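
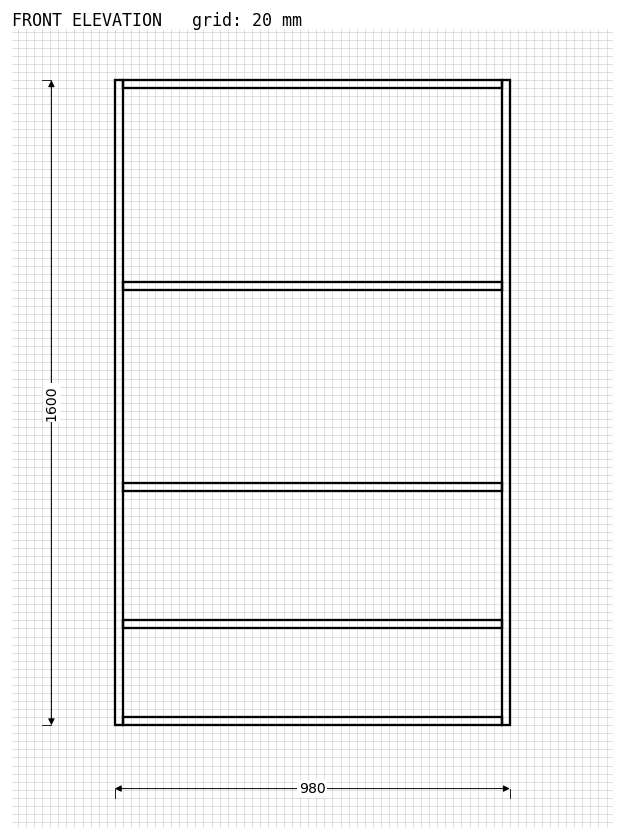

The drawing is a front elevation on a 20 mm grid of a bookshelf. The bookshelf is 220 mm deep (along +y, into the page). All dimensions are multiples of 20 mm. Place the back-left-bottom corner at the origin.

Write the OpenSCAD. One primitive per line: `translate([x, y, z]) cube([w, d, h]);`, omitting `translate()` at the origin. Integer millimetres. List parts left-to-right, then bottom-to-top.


cube([20, 220, 1600]);
translate([20, 0, 0]) cube([940, 220, 20]);
translate([20, 0, 240]) cube([940, 220, 20]);
translate([20, 0, 580]) cube([940, 220, 20]);
translate([20, 0, 1080]) cube([940, 220, 20]);
translate([20, 0, 1580]) cube([940, 220, 20]);
translate([960, 0, 0]) cube([20, 220, 1600]);


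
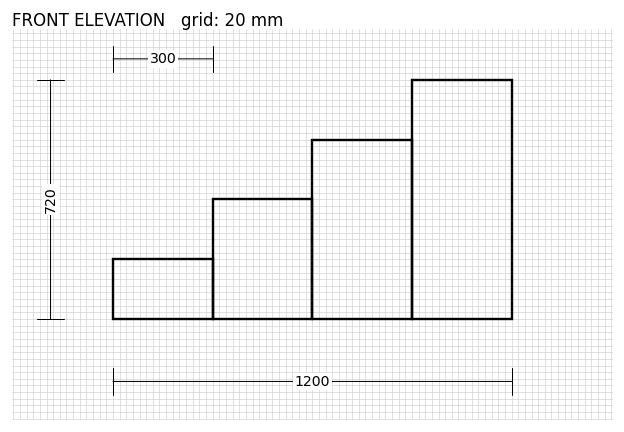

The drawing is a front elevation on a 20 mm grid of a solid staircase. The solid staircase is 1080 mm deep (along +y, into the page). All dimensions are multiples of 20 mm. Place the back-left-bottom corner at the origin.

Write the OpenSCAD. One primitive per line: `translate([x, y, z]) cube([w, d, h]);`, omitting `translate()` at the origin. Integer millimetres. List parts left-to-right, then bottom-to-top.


cube([300, 1080, 180]);
translate([300, 0, 0]) cube([300, 1080, 360]);
translate([600, 0, 0]) cube([300, 1080, 540]);
translate([900, 0, 0]) cube([300, 1080, 720]);


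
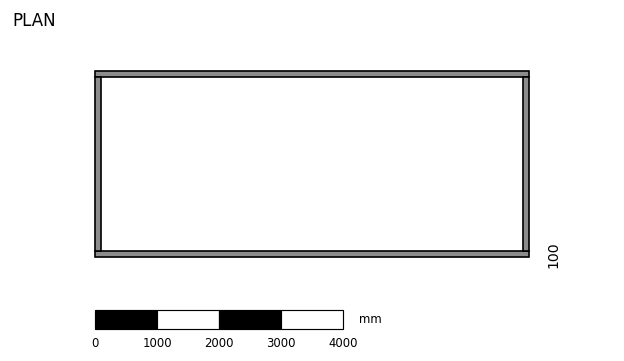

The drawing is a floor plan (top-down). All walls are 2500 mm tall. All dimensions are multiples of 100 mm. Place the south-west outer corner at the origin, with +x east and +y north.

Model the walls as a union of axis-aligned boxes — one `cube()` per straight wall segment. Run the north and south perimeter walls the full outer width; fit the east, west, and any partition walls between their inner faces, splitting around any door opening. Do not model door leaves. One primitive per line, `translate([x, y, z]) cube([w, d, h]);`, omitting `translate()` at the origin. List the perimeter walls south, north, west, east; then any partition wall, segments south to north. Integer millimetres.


cube([7000, 100, 2500]);
translate([0, 2900, 0]) cube([7000, 100, 2500]);
translate([0, 100, 0]) cube([100, 2800, 2500]);
translate([6900, 100, 0]) cube([100, 2800, 2500]);


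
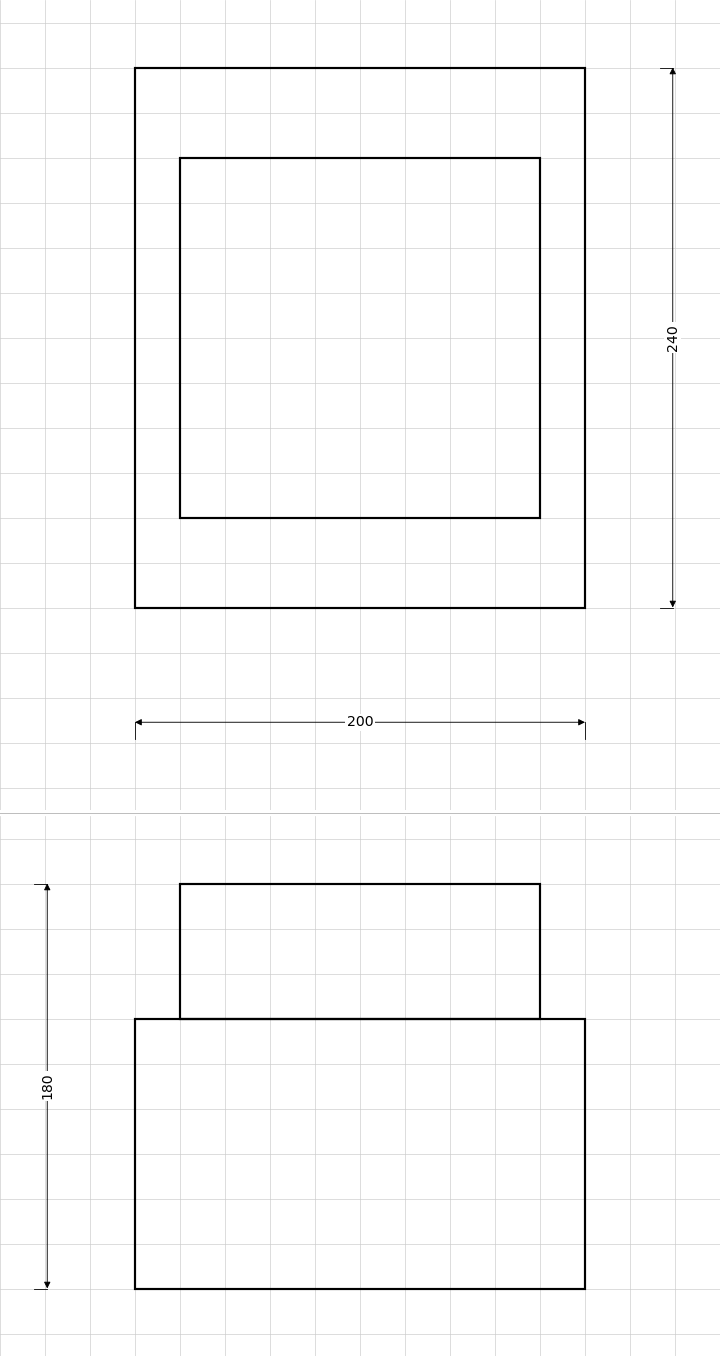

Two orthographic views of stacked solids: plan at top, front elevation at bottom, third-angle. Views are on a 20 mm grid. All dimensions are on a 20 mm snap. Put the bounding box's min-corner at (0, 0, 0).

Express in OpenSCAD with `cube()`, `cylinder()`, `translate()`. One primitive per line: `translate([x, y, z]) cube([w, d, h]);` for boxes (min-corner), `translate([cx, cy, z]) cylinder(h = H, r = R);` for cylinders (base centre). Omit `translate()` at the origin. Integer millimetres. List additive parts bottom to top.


cube([200, 240, 120]);
translate([20, 40, 120]) cube([160, 160, 60]);


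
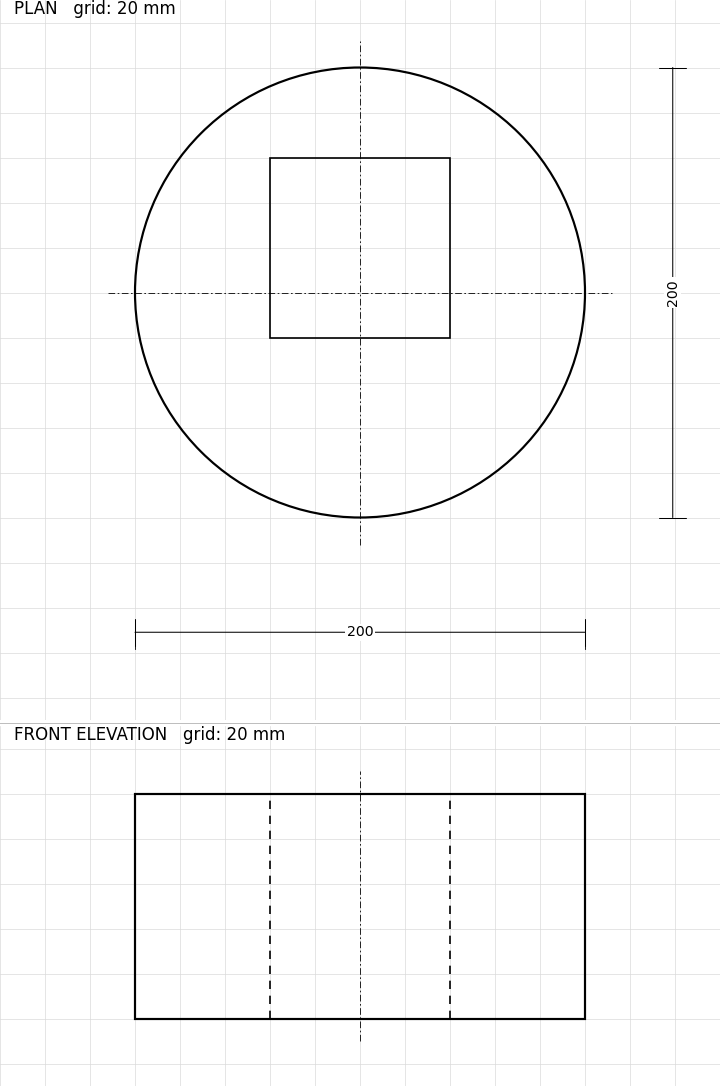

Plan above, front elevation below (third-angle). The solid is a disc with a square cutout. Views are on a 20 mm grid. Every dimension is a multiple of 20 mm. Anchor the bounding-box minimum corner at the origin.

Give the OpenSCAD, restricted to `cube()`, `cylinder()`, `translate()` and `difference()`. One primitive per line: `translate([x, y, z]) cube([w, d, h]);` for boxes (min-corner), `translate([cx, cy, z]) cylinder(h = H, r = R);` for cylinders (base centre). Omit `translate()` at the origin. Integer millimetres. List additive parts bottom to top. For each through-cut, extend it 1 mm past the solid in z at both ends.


difference() {
  translate([100, 100, 0]) cylinder(h = 100, r = 100);
  translate([60, 80, -1]) cube([80, 80, 102]);
}


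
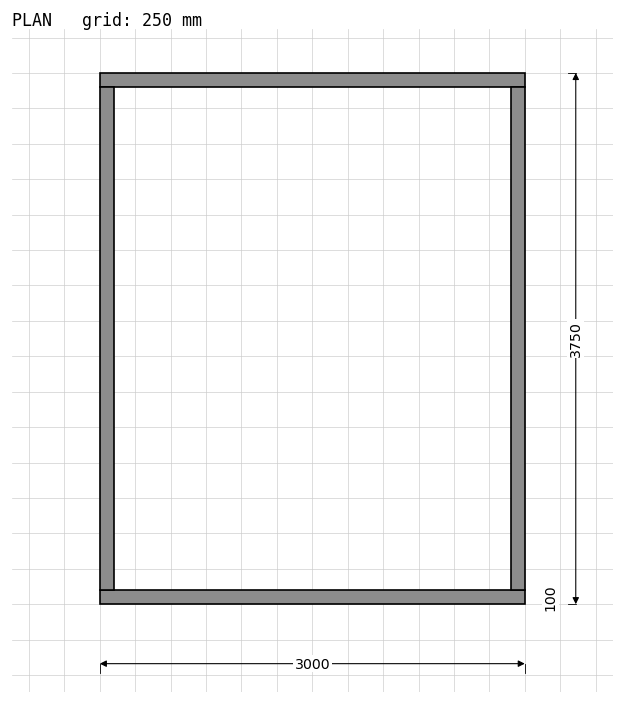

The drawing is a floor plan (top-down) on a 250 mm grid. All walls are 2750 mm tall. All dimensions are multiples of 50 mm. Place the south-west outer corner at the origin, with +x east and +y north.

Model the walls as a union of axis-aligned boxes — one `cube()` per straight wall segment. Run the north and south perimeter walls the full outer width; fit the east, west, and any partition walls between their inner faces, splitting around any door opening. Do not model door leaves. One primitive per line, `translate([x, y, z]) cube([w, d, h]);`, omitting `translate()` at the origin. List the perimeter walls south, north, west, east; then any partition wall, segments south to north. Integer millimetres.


cube([3000, 100, 2750]);
translate([0, 3650, 0]) cube([3000, 100, 2750]);
translate([0, 100, 0]) cube([100, 3550, 2750]);
translate([2900, 100, 0]) cube([100, 3550, 2750]);


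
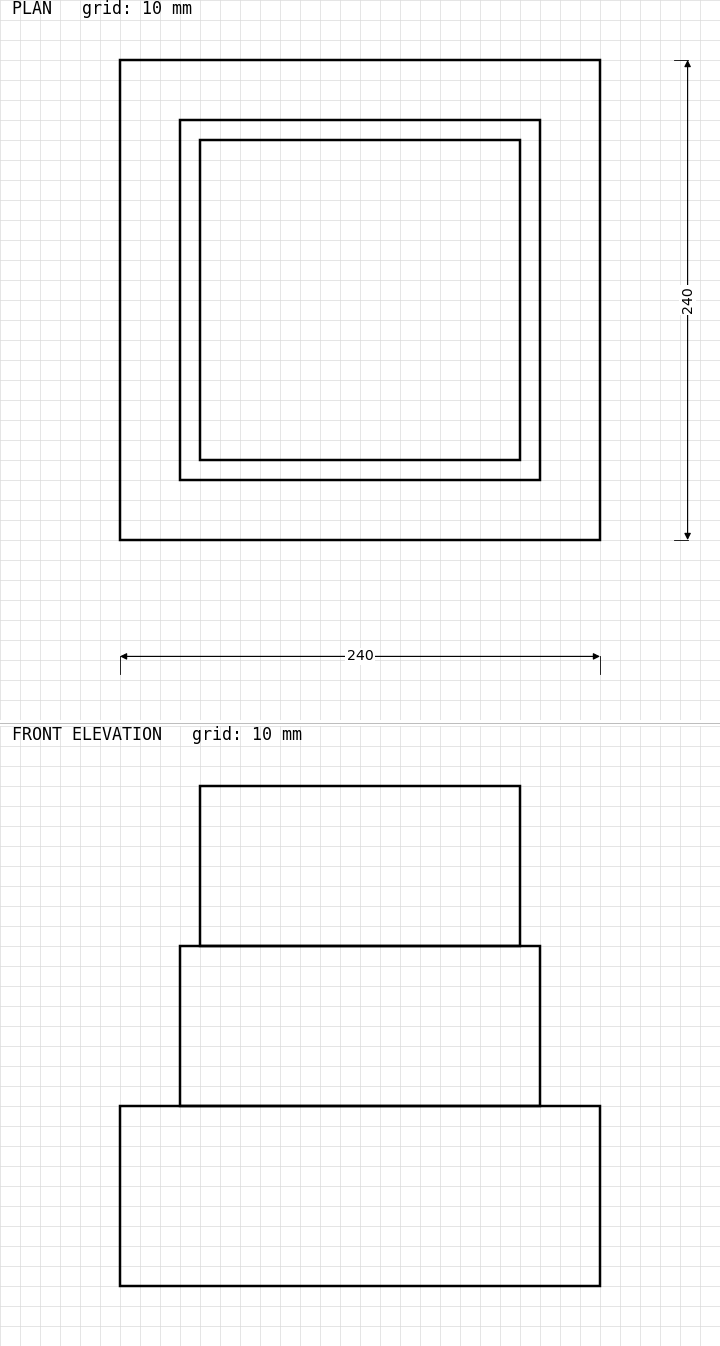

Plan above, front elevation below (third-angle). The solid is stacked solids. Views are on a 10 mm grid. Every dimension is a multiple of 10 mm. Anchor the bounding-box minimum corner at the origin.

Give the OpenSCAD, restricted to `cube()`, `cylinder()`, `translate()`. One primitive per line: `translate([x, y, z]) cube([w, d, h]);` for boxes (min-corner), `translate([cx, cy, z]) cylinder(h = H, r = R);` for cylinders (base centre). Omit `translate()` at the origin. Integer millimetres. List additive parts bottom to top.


cube([240, 240, 90]);
translate([30, 30, 90]) cube([180, 180, 80]);
translate([40, 40, 170]) cube([160, 160, 80]);


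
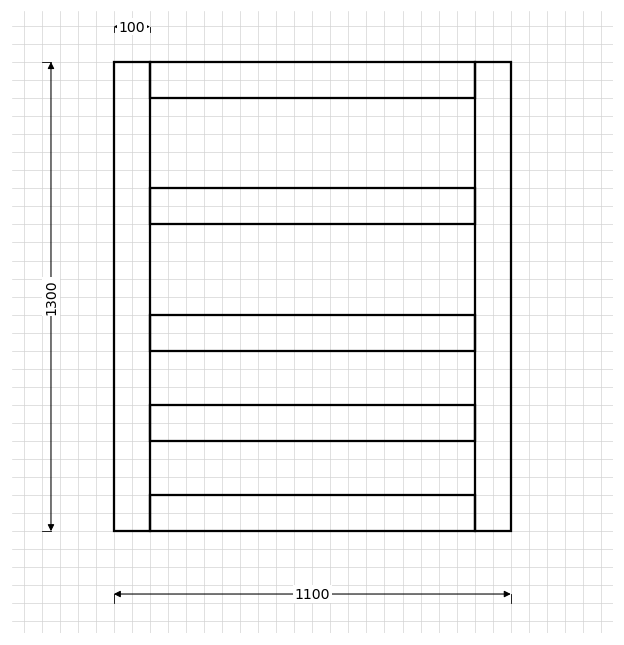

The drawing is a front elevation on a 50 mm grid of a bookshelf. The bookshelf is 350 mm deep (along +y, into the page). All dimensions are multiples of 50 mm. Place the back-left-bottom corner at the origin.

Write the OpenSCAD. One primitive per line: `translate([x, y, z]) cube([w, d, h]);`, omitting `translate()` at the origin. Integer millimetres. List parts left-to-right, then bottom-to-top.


cube([100, 350, 1300]);
translate([100, 0, 0]) cube([900, 350, 100]);
translate([100, 0, 250]) cube([900, 350, 100]);
translate([100, 0, 500]) cube([900, 350, 100]);
translate([100, 0, 850]) cube([900, 350, 100]);
translate([100, 0, 1200]) cube([900, 350, 100]);
translate([1000, 0, 0]) cube([100, 350, 1300]);


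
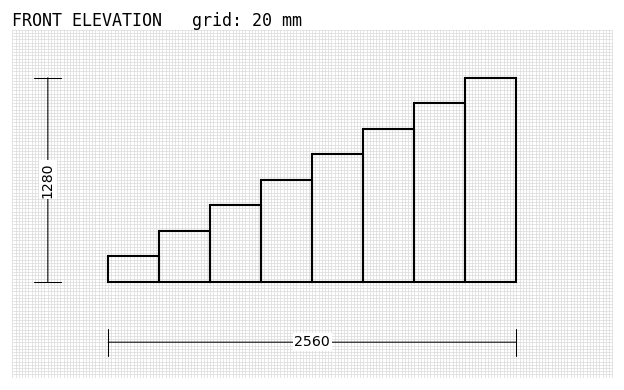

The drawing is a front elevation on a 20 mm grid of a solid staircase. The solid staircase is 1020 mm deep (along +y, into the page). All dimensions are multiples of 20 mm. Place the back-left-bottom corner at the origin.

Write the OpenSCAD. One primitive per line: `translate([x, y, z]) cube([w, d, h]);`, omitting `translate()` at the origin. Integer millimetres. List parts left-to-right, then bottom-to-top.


cube([320, 1020, 160]);
translate([320, 0, 0]) cube([320, 1020, 320]);
translate([640, 0, 0]) cube([320, 1020, 480]);
translate([960, 0, 0]) cube([320, 1020, 640]);
translate([1280, 0, 0]) cube([320, 1020, 800]);
translate([1600, 0, 0]) cube([320, 1020, 960]);
translate([1920, 0, 0]) cube([320, 1020, 1120]);
translate([2240, 0, 0]) cube([320, 1020, 1280]);


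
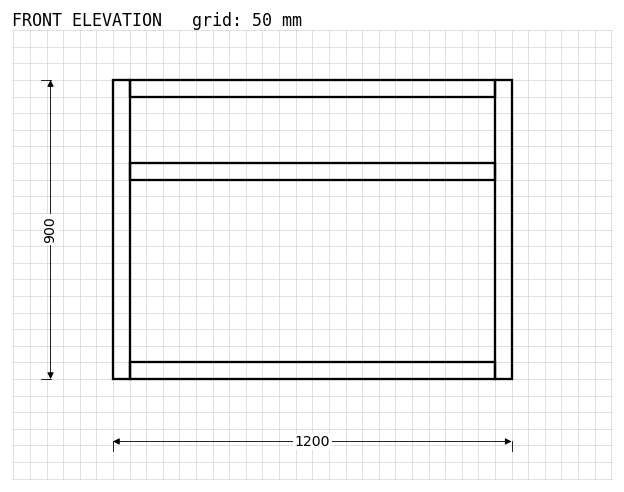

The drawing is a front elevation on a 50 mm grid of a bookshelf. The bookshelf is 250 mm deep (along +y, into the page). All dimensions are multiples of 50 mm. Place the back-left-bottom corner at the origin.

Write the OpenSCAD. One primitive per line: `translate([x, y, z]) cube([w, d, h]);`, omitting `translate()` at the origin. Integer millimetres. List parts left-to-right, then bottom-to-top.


cube([50, 250, 900]);
translate([50, 0, 0]) cube([1100, 250, 50]);
translate([50, 0, 600]) cube([1100, 250, 50]);
translate([50, 0, 850]) cube([1100, 250, 50]);
translate([1150, 0, 0]) cube([50, 250, 900]);


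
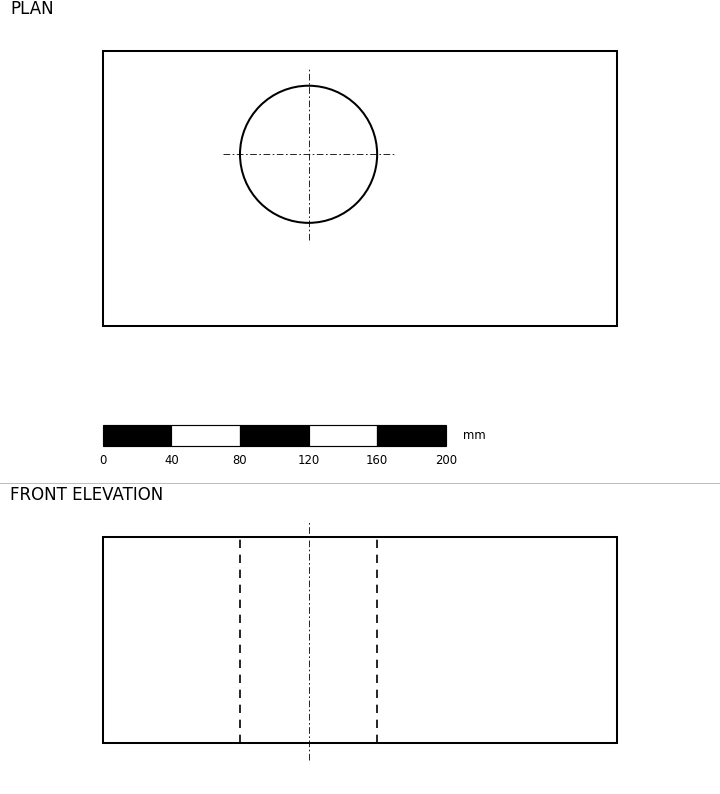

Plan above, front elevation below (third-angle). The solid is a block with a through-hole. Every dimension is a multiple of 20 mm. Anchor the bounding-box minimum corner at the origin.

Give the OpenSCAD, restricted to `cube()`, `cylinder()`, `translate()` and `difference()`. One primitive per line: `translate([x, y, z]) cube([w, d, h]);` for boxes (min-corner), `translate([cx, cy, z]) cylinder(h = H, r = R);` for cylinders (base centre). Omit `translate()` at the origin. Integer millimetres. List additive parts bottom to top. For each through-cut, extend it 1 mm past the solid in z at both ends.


difference() {
  cube([300, 160, 120]);
  translate([120, 100, -1]) cylinder(h = 122, r = 40);
}


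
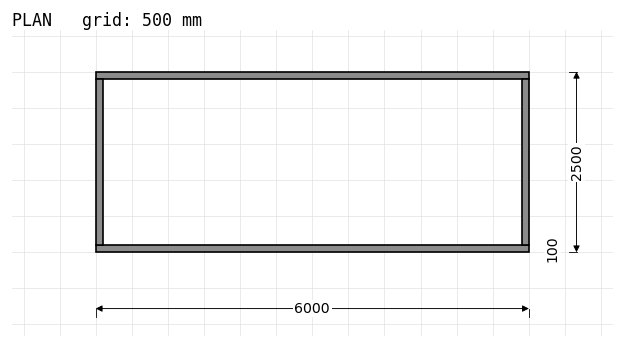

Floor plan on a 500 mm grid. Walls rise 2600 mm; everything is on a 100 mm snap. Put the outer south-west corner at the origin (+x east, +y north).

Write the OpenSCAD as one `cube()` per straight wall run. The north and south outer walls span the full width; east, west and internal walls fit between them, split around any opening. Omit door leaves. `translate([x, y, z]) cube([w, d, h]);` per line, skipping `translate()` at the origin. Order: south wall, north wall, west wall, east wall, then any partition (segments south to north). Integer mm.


cube([6000, 100, 2600]);
translate([0, 2400, 0]) cube([6000, 100, 2600]);
translate([0, 100, 0]) cube([100, 2300, 2600]);
translate([5900, 100, 0]) cube([100, 2300, 2600]);


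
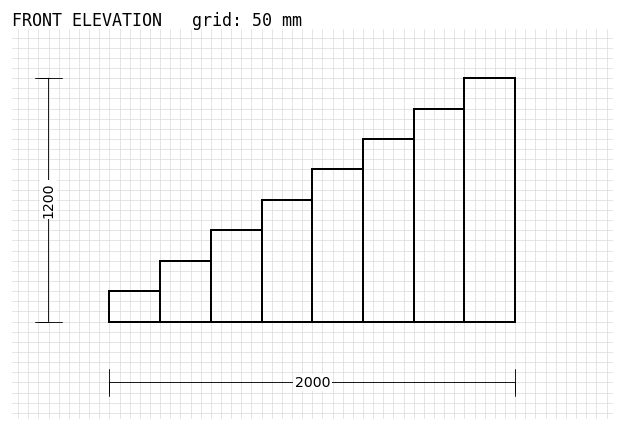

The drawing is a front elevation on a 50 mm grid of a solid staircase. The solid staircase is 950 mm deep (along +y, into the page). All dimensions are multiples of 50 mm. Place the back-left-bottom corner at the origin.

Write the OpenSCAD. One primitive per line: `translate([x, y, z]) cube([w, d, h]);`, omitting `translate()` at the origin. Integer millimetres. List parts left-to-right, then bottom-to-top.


cube([250, 950, 150]);
translate([250, 0, 0]) cube([250, 950, 300]);
translate([500, 0, 0]) cube([250, 950, 450]);
translate([750, 0, 0]) cube([250, 950, 600]);
translate([1000, 0, 0]) cube([250, 950, 750]);
translate([1250, 0, 0]) cube([250, 950, 900]);
translate([1500, 0, 0]) cube([250, 950, 1050]);
translate([1750, 0, 0]) cube([250, 950, 1200]);


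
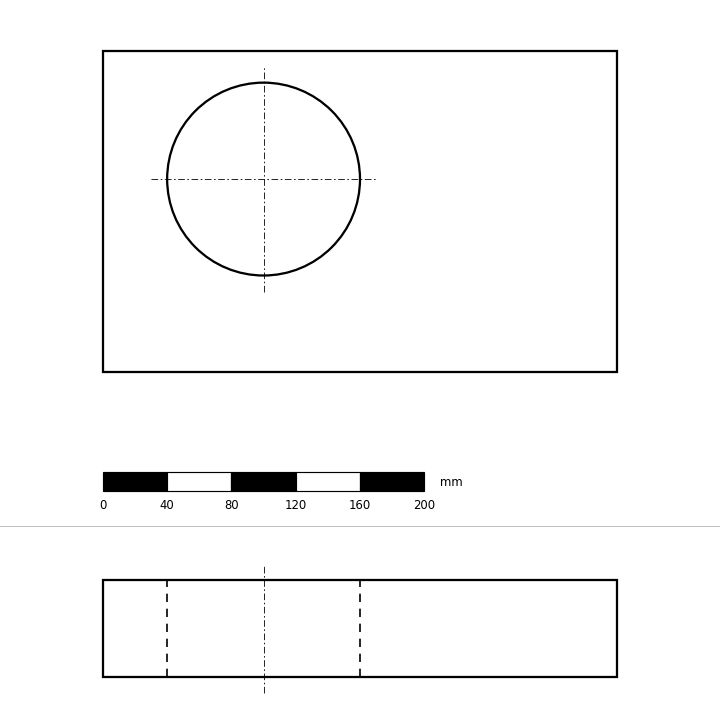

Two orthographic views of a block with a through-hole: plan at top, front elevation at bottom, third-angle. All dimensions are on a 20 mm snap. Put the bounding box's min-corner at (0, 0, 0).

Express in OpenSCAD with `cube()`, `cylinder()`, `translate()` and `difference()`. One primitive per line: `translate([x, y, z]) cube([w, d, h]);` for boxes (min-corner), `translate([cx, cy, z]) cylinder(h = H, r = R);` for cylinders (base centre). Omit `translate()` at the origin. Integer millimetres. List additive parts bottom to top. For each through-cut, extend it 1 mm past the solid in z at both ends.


difference() {
  cube([320, 200, 60]);
  translate([100, 120, -1]) cylinder(h = 62, r = 60);
}


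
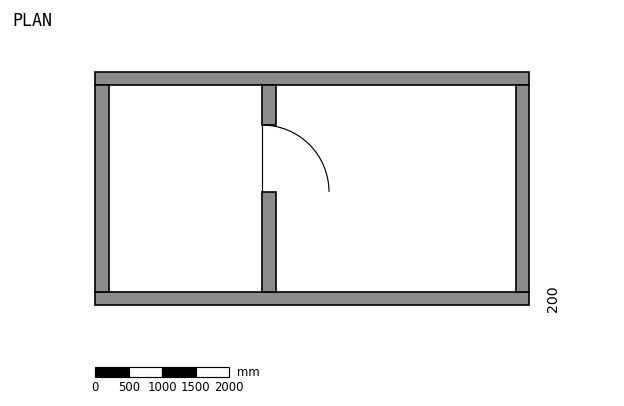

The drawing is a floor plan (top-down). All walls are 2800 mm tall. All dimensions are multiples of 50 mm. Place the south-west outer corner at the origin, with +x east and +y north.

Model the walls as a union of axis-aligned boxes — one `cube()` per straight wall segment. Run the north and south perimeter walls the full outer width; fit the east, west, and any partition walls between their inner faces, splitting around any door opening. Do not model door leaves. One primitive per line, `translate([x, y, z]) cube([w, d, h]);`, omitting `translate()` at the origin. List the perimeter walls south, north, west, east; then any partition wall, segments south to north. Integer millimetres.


cube([6500, 200, 2800]);
translate([0, 3300, 0]) cube([6500, 200, 2800]);
translate([0, 200, 0]) cube([200, 3100, 2800]);
translate([6300, 200, 0]) cube([200, 3100, 2800]);
translate([2500, 200, 0]) cube([200, 1500, 2800]);
translate([2500, 2700, 0]) cube([200, 600, 2800]);


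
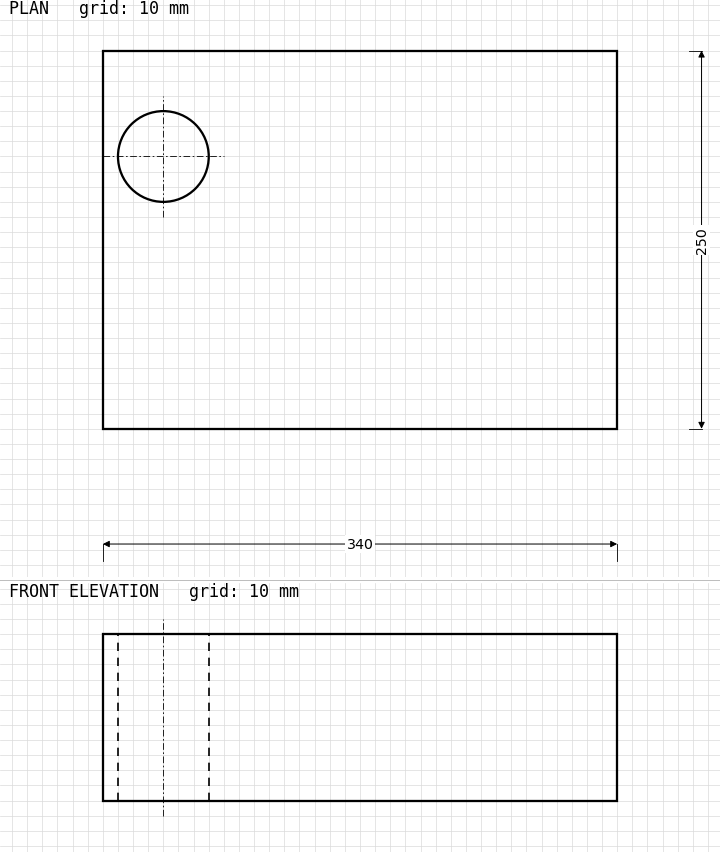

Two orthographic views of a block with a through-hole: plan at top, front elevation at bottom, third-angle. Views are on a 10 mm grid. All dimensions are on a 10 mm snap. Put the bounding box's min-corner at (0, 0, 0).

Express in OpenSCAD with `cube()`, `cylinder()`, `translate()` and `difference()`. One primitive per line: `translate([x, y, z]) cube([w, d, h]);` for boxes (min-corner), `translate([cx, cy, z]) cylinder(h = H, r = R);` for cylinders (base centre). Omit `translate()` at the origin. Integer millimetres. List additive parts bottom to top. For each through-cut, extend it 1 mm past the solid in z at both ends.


difference() {
  cube([340, 250, 110]);
  translate([40, 180, -1]) cylinder(h = 112, r = 30);
}


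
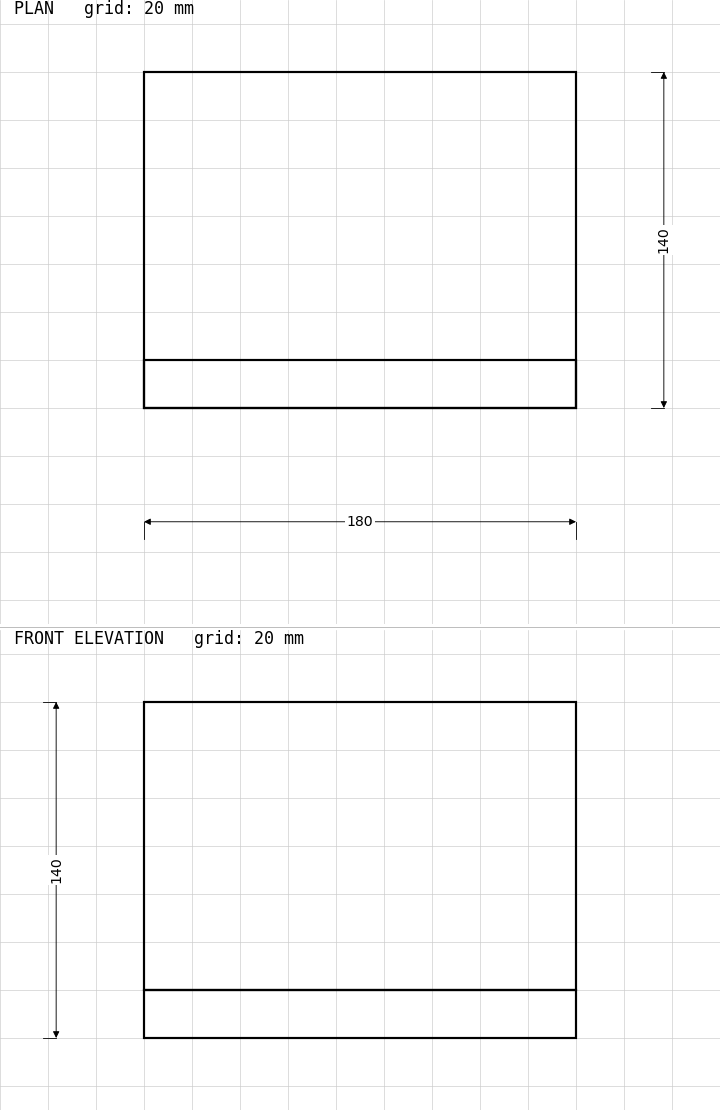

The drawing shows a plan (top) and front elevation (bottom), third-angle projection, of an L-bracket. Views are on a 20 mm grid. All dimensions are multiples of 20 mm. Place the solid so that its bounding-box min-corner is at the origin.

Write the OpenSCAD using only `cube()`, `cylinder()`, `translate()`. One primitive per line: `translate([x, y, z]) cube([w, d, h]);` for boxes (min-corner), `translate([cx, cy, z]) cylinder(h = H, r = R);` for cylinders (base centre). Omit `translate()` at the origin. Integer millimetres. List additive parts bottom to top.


cube([180, 140, 20]);
translate([0, 0, 20]) cube([180, 20, 120]);


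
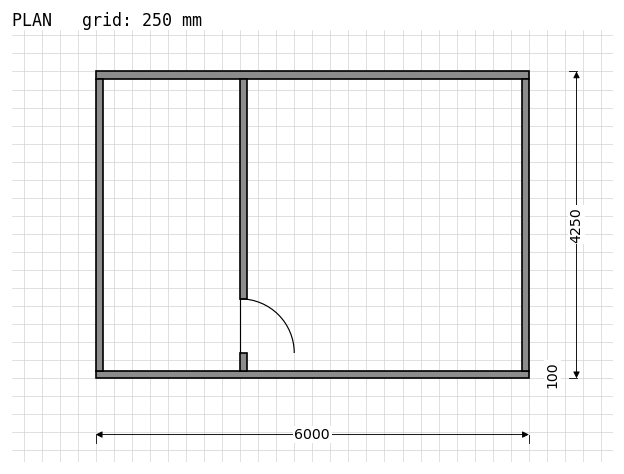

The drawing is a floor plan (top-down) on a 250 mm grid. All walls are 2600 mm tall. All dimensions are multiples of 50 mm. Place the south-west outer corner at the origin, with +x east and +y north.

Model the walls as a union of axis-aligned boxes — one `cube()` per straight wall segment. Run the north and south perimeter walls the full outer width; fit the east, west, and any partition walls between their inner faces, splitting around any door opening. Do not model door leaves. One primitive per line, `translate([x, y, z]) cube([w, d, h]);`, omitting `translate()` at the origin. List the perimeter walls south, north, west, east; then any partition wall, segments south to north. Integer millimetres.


cube([6000, 100, 2600]);
translate([0, 4150, 0]) cube([6000, 100, 2600]);
translate([0, 100, 0]) cube([100, 4050, 2600]);
translate([5900, 100, 0]) cube([100, 4050, 2600]);
translate([2000, 100, 0]) cube([100, 250, 2600]);
translate([2000, 1100, 0]) cube([100, 3050, 2600]);


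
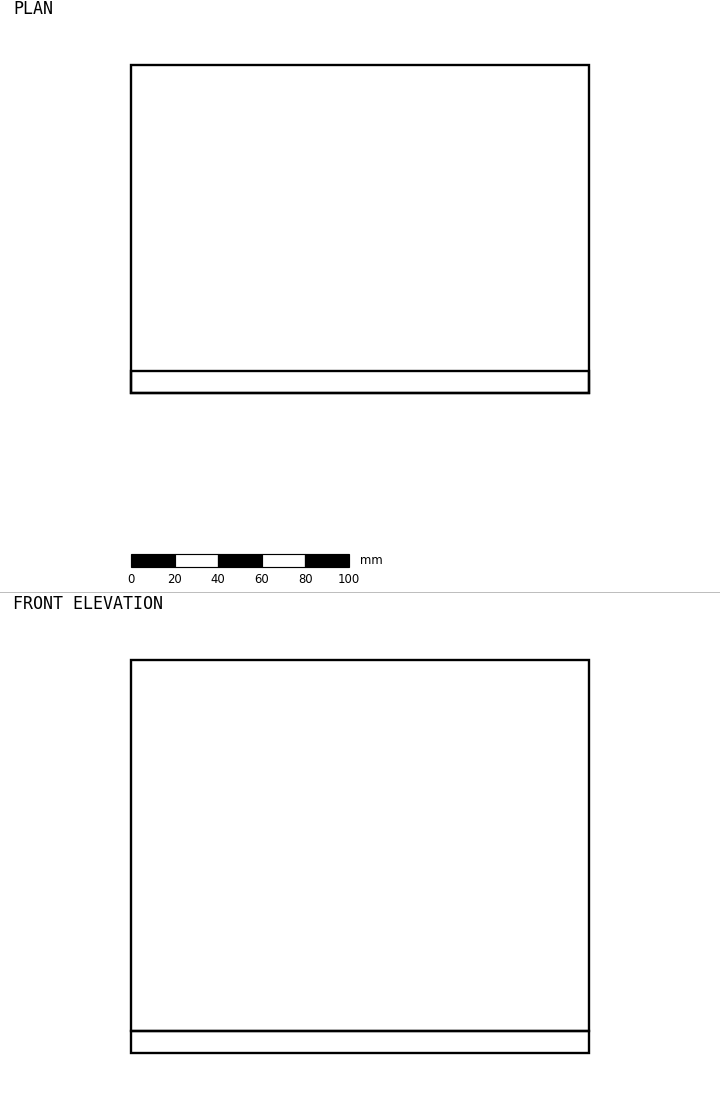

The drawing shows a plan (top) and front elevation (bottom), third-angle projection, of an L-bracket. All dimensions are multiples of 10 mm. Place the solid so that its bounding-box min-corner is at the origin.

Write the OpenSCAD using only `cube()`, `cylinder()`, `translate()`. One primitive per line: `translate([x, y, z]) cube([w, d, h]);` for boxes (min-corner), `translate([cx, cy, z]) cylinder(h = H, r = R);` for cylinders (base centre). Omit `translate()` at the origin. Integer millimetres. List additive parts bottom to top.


cube([210, 150, 10]);
translate([0, 0, 10]) cube([210, 10, 170]);


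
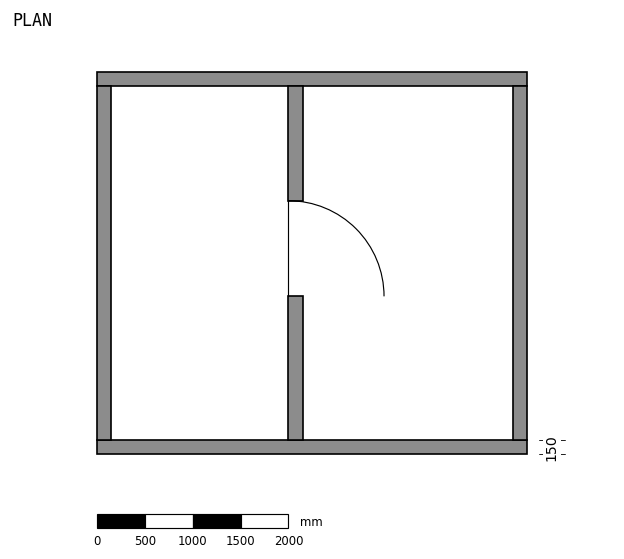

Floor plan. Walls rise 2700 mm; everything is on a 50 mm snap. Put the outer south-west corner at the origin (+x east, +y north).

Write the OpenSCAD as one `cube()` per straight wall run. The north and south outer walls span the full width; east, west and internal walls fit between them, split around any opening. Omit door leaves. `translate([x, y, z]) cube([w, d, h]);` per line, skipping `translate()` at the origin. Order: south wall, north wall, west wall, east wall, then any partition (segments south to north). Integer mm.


cube([4500, 150, 2700]);
translate([0, 3850, 0]) cube([4500, 150, 2700]);
translate([0, 150, 0]) cube([150, 3700, 2700]);
translate([4350, 150, 0]) cube([150, 3700, 2700]);
translate([2000, 150, 0]) cube([150, 1500, 2700]);
translate([2000, 2650, 0]) cube([150, 1200, 2700]);


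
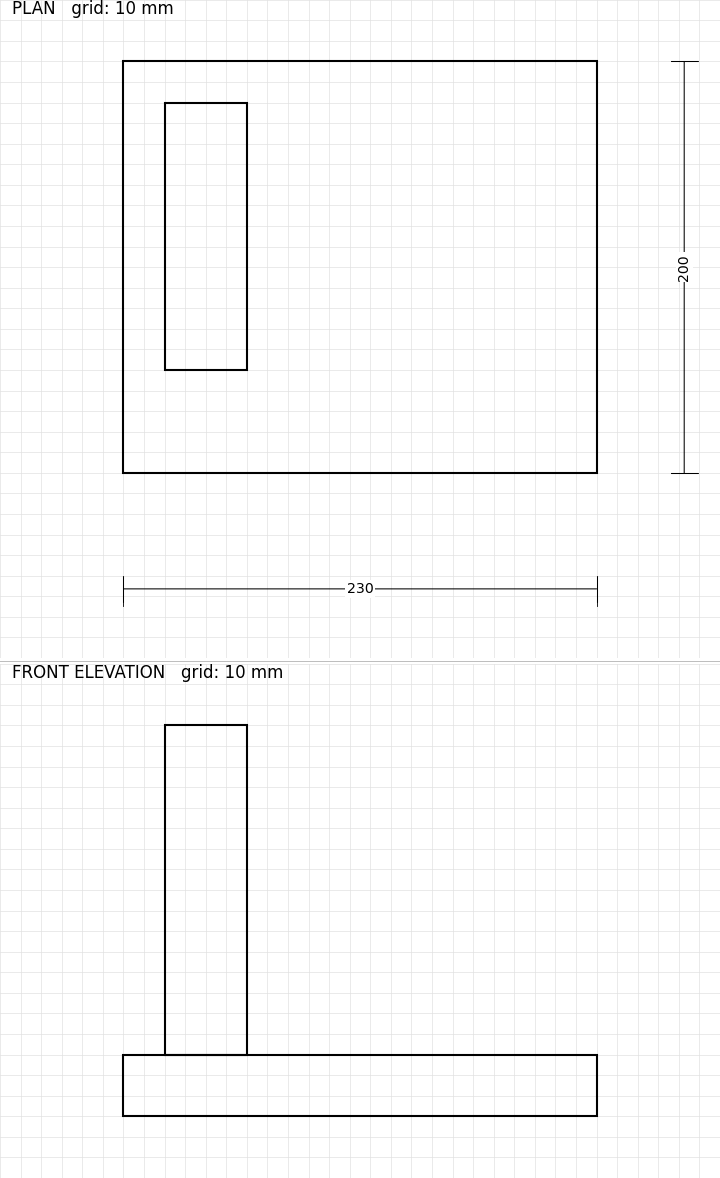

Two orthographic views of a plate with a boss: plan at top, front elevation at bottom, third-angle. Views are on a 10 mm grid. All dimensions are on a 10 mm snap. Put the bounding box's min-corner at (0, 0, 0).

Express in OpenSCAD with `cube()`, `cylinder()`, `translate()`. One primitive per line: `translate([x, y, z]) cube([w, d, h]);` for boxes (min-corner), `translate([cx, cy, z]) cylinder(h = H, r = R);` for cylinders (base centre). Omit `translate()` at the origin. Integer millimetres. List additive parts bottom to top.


cube([230, 200, 30]);
translate([20, 50, 30]) cube([40, 130, 160]);


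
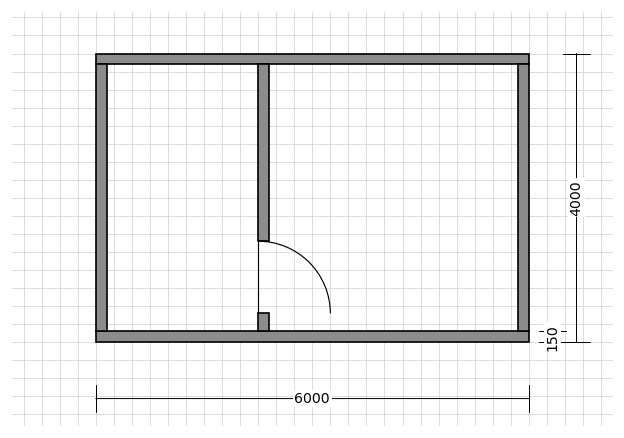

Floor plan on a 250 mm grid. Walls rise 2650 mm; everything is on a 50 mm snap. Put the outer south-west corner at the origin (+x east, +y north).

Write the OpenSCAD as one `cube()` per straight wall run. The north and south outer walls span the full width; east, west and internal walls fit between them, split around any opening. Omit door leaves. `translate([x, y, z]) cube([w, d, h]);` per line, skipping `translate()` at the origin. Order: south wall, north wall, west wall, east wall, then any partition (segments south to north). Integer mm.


cube([6000, 150, 2650]);
translate([0, 3850, 0]) cube([6000, 150, 2650]);
translate([0, 150, 0]) cube([150, 3700, 2650]);
translate([5850, 150, 0]) cube([150, 3700, 2650]);
translate([2250, 150, 0]) cube([150, 250, 2650]);
translate([2250, 1400, 0]) cube([150, 2450, 2650]);


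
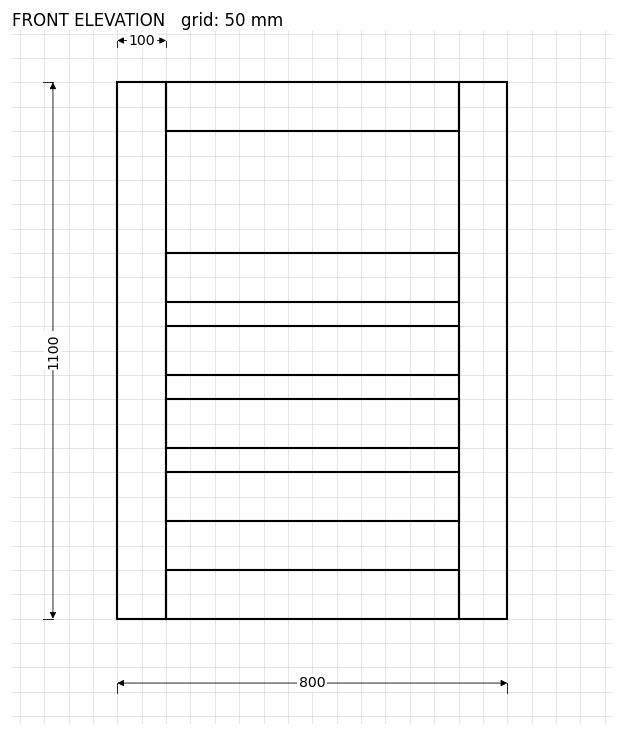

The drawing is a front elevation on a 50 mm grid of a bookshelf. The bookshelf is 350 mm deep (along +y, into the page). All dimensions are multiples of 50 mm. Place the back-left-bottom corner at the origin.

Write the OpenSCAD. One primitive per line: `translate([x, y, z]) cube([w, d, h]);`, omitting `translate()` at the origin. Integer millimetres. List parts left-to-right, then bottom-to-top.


cube([100, 350, 1100]);
translate([100, 0, 0]) cube([600, 350, 100]);
translate([100, 0, 200]) cube([600, 350, 100]);
translate([100, 0, 350]) cube([600, 350, 100]);
translate([100, 0, 500]) cube([600, 350, 100]);
translate([100, 0, 650]) cube([600, 350, 100]);
translate([100, 0, 1000]) cube([600, 350, 100]);
translate([700, 0, 0]) cube([100, 350, 1100]);


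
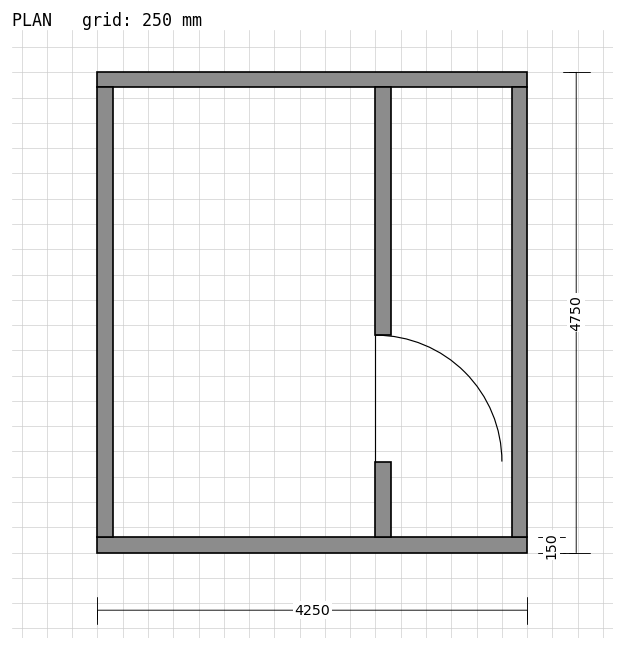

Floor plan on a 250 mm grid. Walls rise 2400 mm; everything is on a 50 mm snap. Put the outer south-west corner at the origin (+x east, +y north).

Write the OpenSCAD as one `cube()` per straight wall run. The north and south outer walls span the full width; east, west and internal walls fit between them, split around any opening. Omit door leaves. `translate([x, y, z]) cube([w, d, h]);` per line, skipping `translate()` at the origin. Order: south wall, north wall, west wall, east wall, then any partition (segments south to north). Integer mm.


cube([4250, 150, 2400]);
translate([0, 4600, 0]) cube([4250, 150, 2400]);
translate([0, 150, 0]) cube([150, 4450, 2400]);
translate([4100, 150, 0]) cube([150, 4450, 2400]);
translate([2750, 150, 0]) cube([150, 750, 2400]);
translate([2750, 2150, 0]) cube([150, 2450, 2400]);


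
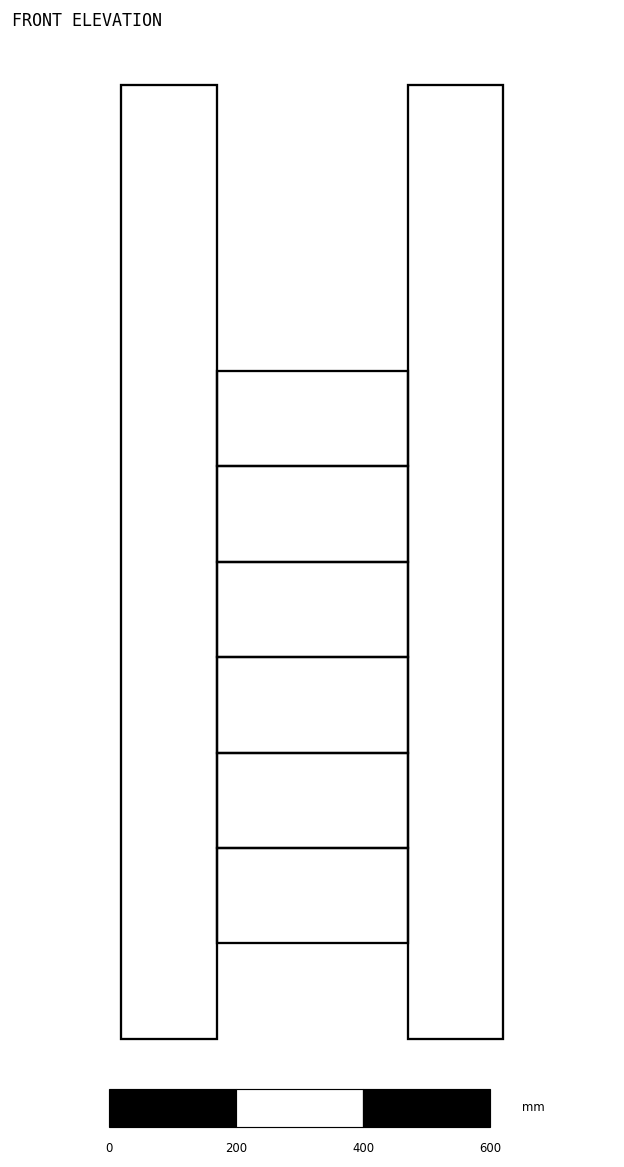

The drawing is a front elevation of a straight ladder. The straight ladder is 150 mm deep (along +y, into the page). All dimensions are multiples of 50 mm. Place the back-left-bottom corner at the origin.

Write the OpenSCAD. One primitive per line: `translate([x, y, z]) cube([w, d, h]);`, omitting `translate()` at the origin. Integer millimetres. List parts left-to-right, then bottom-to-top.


cube([150, 150, 1500]);
translate([150, 0, 150]) cube([300, 150, 150]);
translate([150, 0, 300]) cube([300, 150, 150]);
translate([150, 0, 450]) cube([300, 150, 150]);
translate([150, 0, 600]) cube([300, 150, 150]);
translate([150, 0, 750]) cube([300, 150, 150]);
translate([150, 0, 900]) cube([300, 150, 150]);
translate([450, 0, 0]) cube([150, 150, 1500]);


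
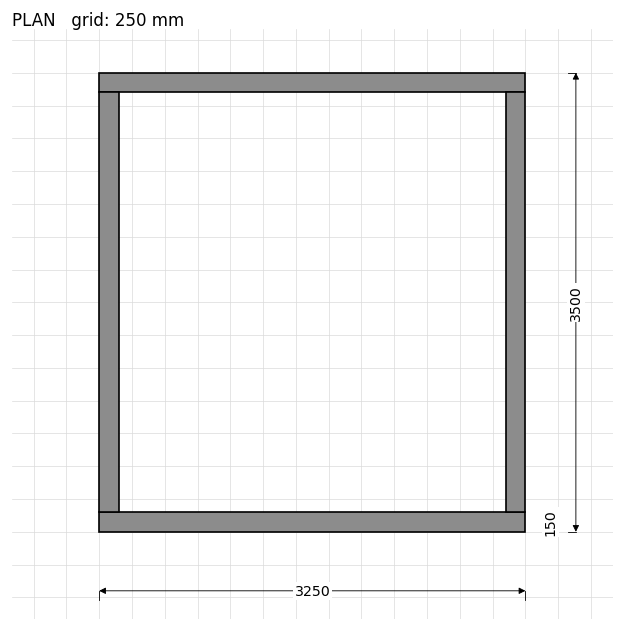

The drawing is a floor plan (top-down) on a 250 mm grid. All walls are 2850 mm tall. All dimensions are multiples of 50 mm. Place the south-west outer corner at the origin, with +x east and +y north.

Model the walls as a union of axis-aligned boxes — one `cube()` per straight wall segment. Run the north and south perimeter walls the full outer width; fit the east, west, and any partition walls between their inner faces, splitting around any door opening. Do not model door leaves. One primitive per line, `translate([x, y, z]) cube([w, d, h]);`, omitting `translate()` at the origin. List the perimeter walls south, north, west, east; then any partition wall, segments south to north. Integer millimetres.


cube([3250, 150, 2850]);
translate([0, 3350, 0]) cube([3250, 150, 2850]);
translate([0, 150, 0]) cube([150, 3200, 2850]);
translate([3100, 150, 0]) cube([150, 3200, 2850]);


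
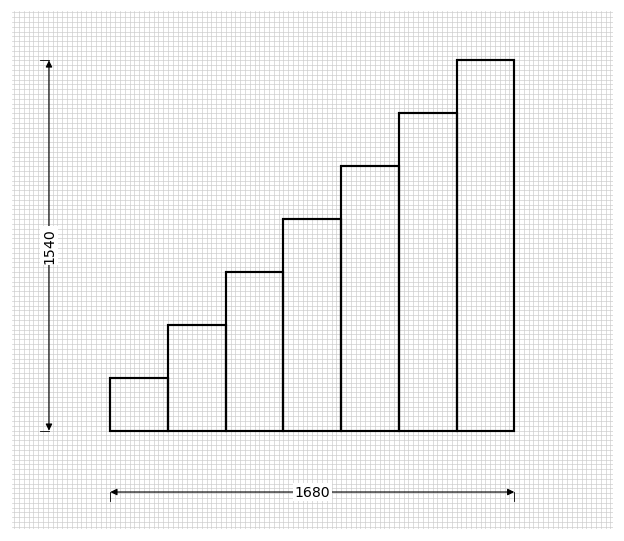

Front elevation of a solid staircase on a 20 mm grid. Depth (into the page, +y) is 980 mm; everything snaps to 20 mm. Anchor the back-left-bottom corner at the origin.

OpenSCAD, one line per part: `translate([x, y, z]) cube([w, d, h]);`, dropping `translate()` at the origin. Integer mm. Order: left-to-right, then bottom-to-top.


cube([240, 980, 220]);
translate([240, 0, 0]) cube([240, 980, 440]);
translate([480, 0, 0]) cube([240, 980, 660]);
translate([720, 0, 0]) cube([240, 980, 880]);
translate([960, 0, 0]) cube([240, 980, 1100]);
translate([1200, 0, 0]) cube([240, 980, 1320]);
translate([1440, 0, 0]) cube([240, 980, 1540]);


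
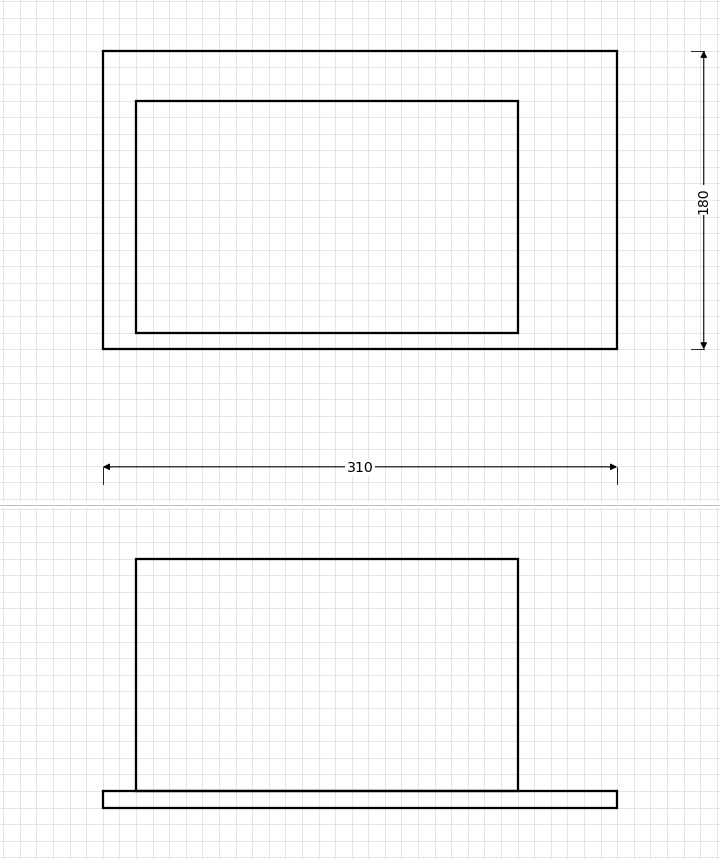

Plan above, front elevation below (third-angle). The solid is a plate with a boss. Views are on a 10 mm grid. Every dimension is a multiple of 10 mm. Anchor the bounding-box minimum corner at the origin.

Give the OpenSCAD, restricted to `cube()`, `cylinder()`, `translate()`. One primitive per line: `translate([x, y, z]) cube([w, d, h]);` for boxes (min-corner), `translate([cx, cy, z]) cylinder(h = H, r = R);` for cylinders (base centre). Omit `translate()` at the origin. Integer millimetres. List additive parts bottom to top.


cube([310, 180, 10]);
translate([20, 10, 10]) cube([230, 140, 140]);


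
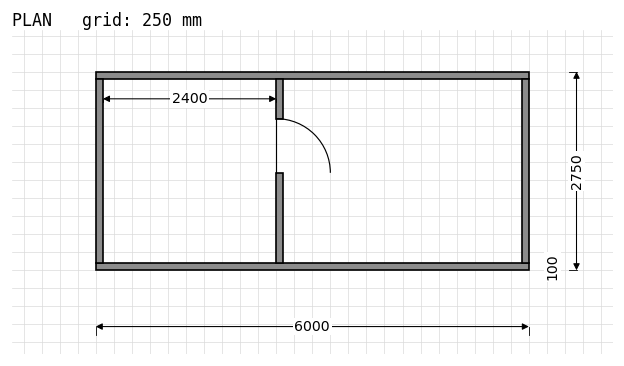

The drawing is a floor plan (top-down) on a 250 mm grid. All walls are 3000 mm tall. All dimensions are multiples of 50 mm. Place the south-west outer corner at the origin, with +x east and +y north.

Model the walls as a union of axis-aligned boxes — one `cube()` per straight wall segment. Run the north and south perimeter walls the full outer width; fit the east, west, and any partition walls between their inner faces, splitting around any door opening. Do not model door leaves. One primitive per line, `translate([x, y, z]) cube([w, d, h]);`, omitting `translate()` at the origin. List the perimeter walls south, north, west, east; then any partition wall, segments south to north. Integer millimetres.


cube([6000, 100, 3000]);
translate([0, 2650, 0]) cube([6000, 100, 3000]);
translate([0, 100, 0]) cube([100, 2550, 3000]);
translate([5900, 100, 0]) cube([100, 2550, 3000]);
translate([2500, 100, 0]) cube([100, 1250, 3000]);
translate([2500, 2100, 0]) cube([100, 550, 3000]);


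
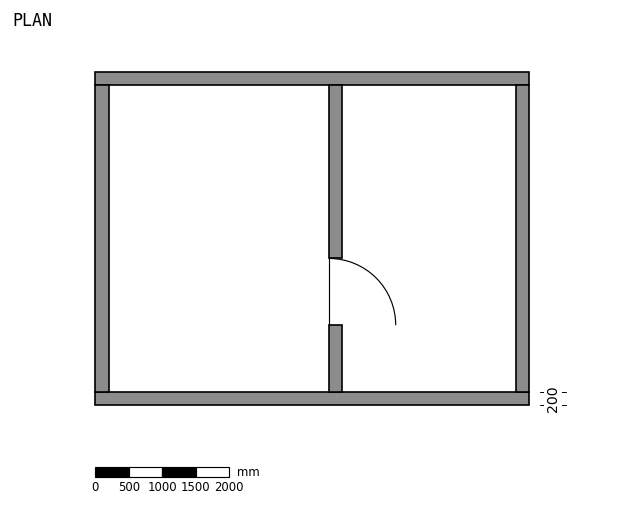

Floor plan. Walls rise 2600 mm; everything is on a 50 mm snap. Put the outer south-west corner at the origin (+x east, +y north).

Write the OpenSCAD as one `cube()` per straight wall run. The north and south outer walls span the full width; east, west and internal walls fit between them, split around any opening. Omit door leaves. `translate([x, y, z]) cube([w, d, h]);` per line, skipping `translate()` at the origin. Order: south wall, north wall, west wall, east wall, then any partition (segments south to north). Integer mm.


cube([6500, 200, 2600]);
translate([0, 4800, 0]) cube([6500, 200, 2600]);
translate([0, 200, 0]) cube([200, 4600, 2600]);
translate([6300, 200, 0]) cube([200, 4600, 2600]);
translate([3500, 200, 0]) cube([200, 1000, 2600]);
translate([3500, 2200, 0]) cube([200, 2600, 2600]);


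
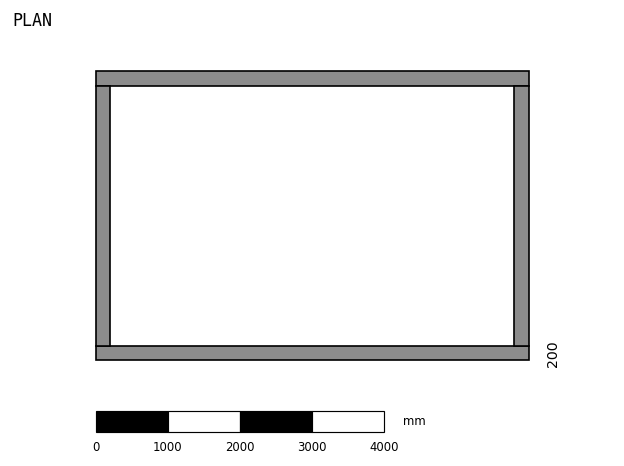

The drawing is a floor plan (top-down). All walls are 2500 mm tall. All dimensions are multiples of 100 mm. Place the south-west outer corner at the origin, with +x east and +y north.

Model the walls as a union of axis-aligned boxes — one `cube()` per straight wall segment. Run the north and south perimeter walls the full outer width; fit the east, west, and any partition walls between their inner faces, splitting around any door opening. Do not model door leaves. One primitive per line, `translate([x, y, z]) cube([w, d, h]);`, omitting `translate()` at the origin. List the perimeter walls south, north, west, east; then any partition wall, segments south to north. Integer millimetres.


cube([6000, 200, 2500]);
translate([0, 3800, 0]) cube([6000, 200, 2500]);
translate([0, 200, 0]) cube([200, 3600, 2500]);
translate([5800, 200, 0]) cube([200, 3600, 2500]);


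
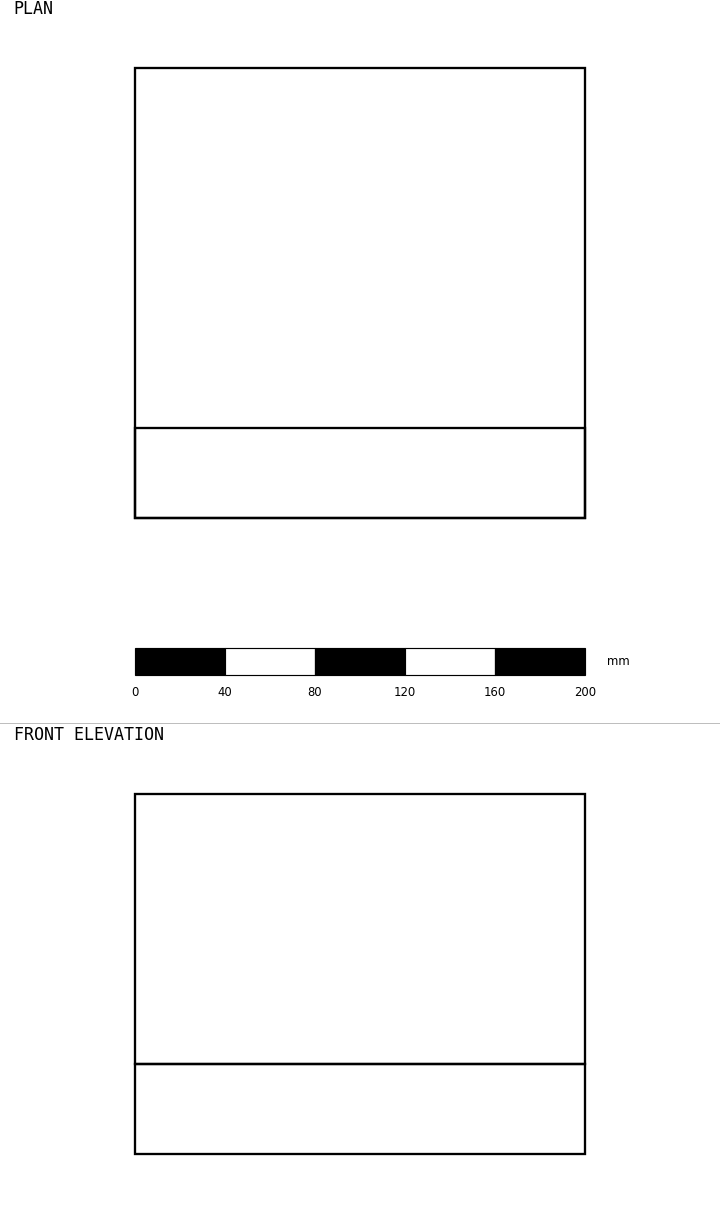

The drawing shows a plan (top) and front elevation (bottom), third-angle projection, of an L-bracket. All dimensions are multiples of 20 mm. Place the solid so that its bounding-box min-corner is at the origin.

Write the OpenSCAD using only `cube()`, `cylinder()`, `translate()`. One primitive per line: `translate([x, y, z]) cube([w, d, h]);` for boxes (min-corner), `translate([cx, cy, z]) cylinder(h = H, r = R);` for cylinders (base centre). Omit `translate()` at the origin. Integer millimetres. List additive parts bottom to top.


cube([200, 200, 40]);
translate([0, 0, 40]) cube([200, 40, 120]);


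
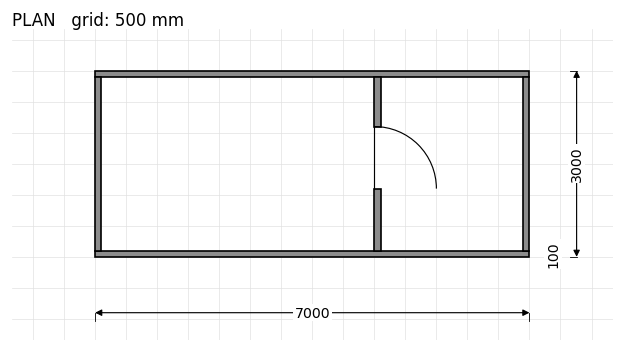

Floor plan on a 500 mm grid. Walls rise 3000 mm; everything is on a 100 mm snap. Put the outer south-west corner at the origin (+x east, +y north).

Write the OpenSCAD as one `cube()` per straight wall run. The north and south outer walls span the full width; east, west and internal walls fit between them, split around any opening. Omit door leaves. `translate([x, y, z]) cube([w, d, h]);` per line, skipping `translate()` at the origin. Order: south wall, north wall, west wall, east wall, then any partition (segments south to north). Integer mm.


cube([7000, 100, 3000]);
translate([0, 2900, 0]) cube([7000, 100, 3000]);
translate([0, 100, 0]) cube([100, 2800, 3000]);
translate([6900, 100, 0]) cube([100, 2800, 3000]);
translate([4500, 100, 0]) cube([100, 1000, 3000]);
translate([4500, 2100, 0]) cube([100, 800, 3000]);


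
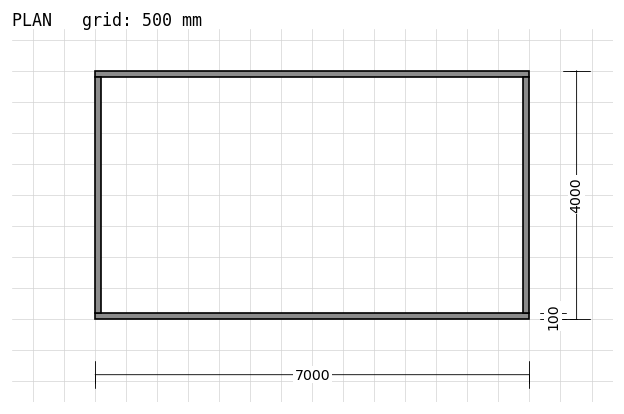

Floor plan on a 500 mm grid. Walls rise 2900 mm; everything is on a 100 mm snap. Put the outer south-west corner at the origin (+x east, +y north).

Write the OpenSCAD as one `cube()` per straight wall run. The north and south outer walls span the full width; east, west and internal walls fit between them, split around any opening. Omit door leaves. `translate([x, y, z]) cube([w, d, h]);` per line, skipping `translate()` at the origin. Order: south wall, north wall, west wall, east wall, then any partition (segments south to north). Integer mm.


cube([7000, 100, 2900]);
translate([0, 3900, 0]) cube([7000, 100, 2900]);
translate([0, 100, 0]) cube([100, 3800, 2900]);
translate([6900, 100, 0]) cube([100, 3800, 2900]);


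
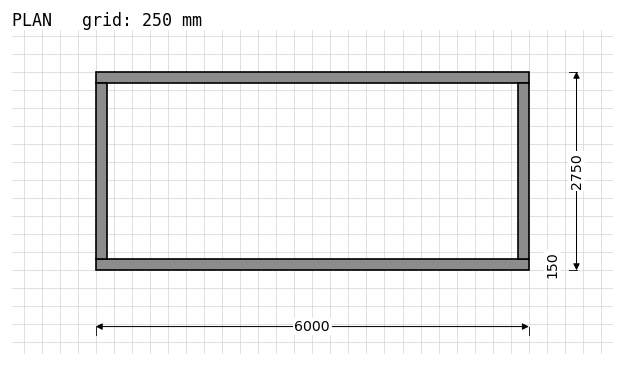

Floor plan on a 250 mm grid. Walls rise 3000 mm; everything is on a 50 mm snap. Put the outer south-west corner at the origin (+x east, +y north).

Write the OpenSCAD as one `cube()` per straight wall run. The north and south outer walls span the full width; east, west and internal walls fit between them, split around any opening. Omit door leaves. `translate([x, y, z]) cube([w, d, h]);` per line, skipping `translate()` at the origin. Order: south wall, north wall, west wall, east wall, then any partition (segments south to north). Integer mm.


cube([6000, 150, 3000]);
translate([0, 2600, 0]) cube([6000, 150, 3000]);
translate([0, 150, 0]) cube([150, 2450, 3000]);
translate([5850, 150, 0]) cube([150, 2450, 3000]);


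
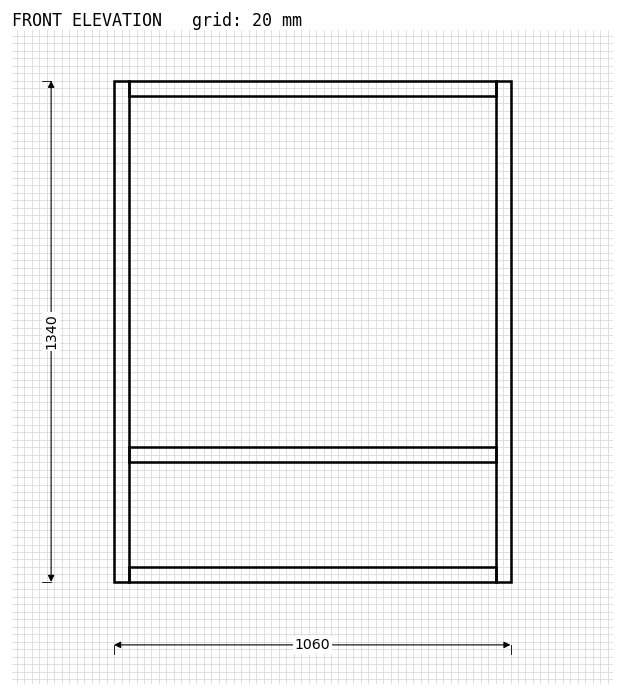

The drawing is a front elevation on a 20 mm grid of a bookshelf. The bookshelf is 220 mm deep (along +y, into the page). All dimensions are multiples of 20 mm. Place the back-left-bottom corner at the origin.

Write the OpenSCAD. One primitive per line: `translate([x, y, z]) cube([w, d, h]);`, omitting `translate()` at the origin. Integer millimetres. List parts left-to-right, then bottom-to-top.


cube([40, 220, 1340]);
translate([40, 0, 0]) cube([980, 220, 40]);
translate([40, 0, 320]) cube([980, 220, 40]);
translate([40, 0, 1300]) cube([980, 220, 40]);
translate([1020, 0, 0]) cube([40, 220, 1340]);


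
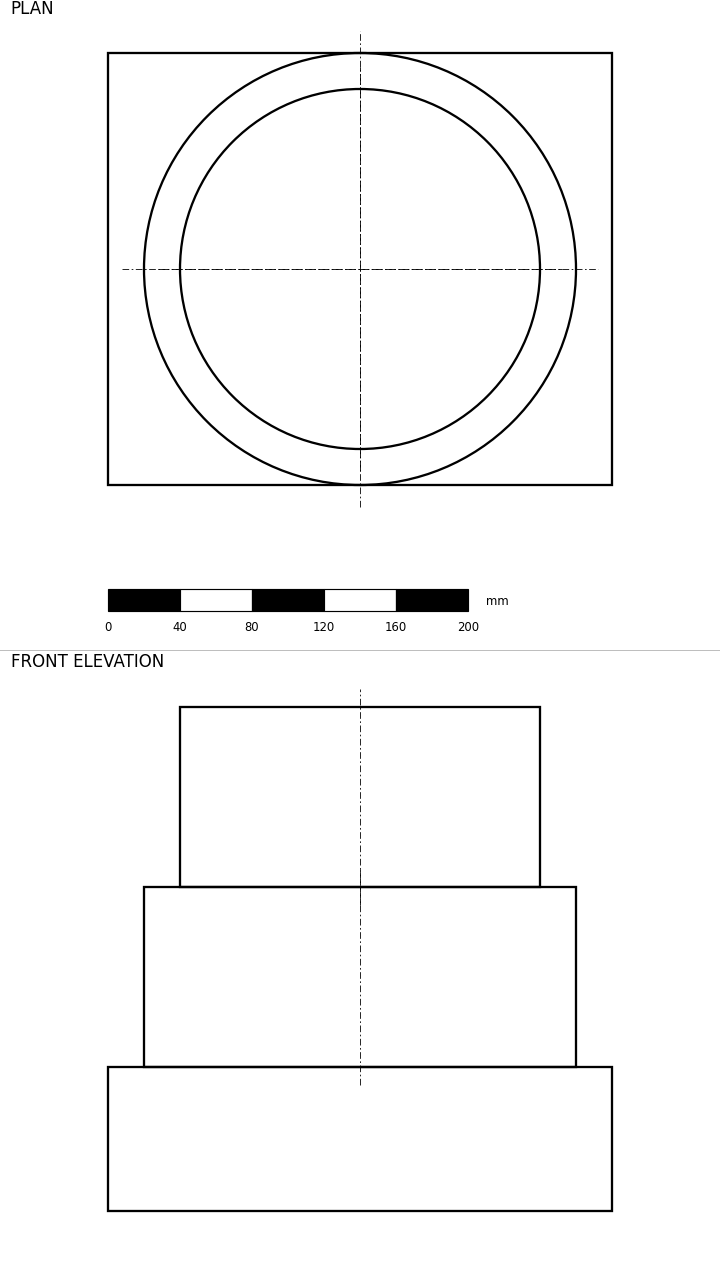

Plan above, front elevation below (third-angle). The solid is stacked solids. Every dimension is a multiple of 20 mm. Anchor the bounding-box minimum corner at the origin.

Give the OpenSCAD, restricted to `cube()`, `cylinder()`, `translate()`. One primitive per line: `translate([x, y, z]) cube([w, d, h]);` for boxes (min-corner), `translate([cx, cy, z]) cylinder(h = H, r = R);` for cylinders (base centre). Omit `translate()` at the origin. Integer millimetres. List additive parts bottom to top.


cube([280, 240, 80]);
translate([140, 120, 80]) cylinder(h = 100, r = 120);
translate([140, 120, 180]) cylinder(h = 100, r = 100);


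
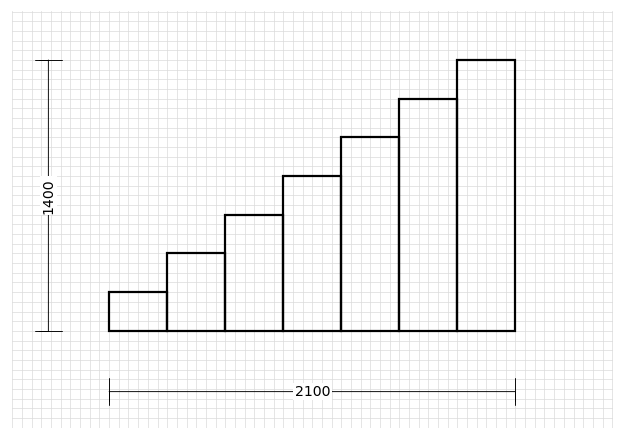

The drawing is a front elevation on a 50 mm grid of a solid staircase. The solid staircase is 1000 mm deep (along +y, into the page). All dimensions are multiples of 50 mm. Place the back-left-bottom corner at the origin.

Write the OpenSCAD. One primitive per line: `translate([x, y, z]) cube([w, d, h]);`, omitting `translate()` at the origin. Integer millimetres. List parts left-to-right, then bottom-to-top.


cube([300, 1000, 200]);
translate([300, 0, 0]) cube([300, 1000, 400]);
translate([600, 0, 0]) cube([300, 1000, 600]);
translate([900, 0, 0]) cube([300, 1000, 800]);
translate([1200, 0, 0]) cube([300, 1000, 1000]);
translate([1500, 0, 0]) cube([300, 1000, 1200]);
translate([1800, 0, 0]) cube([300, 1000, 1400]);


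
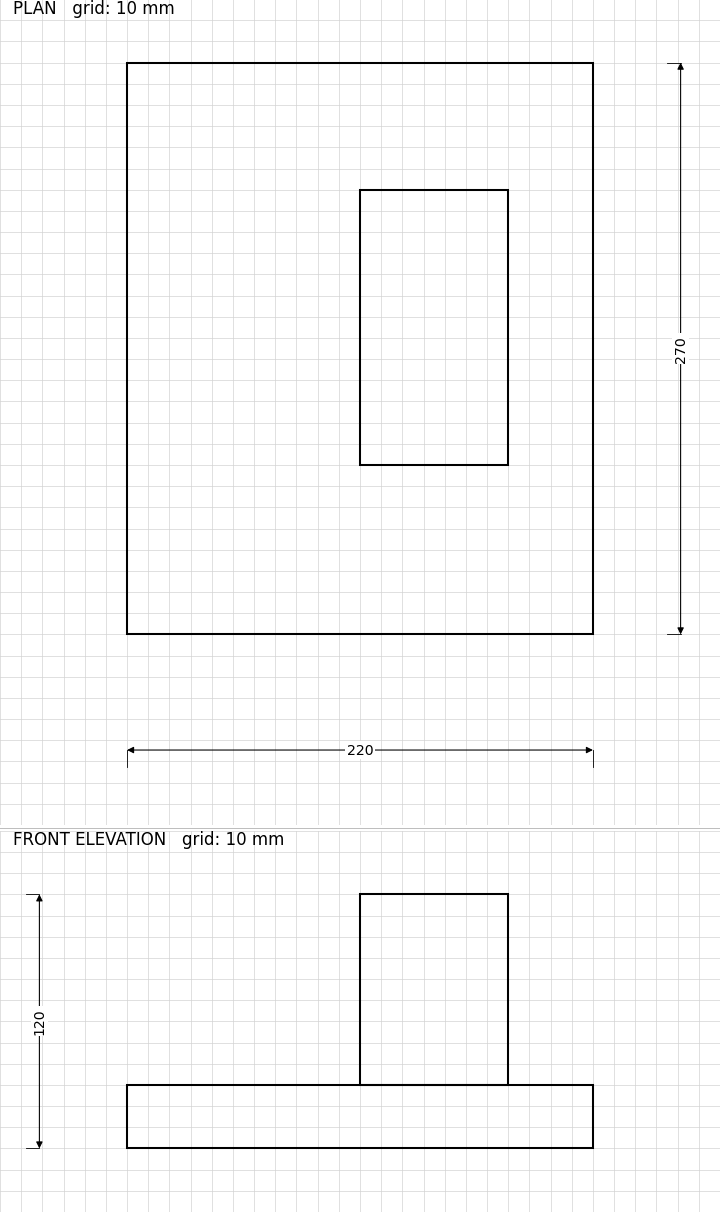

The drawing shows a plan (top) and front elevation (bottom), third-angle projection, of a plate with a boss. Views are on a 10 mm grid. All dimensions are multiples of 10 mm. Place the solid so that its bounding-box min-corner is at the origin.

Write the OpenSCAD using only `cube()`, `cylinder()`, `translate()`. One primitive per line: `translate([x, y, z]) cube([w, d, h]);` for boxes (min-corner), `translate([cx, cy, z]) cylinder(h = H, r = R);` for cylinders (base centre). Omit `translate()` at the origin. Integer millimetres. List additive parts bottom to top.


cube([220, 270, 30]);
translate([110, 80, 30]) cube([70, 130, 90]);


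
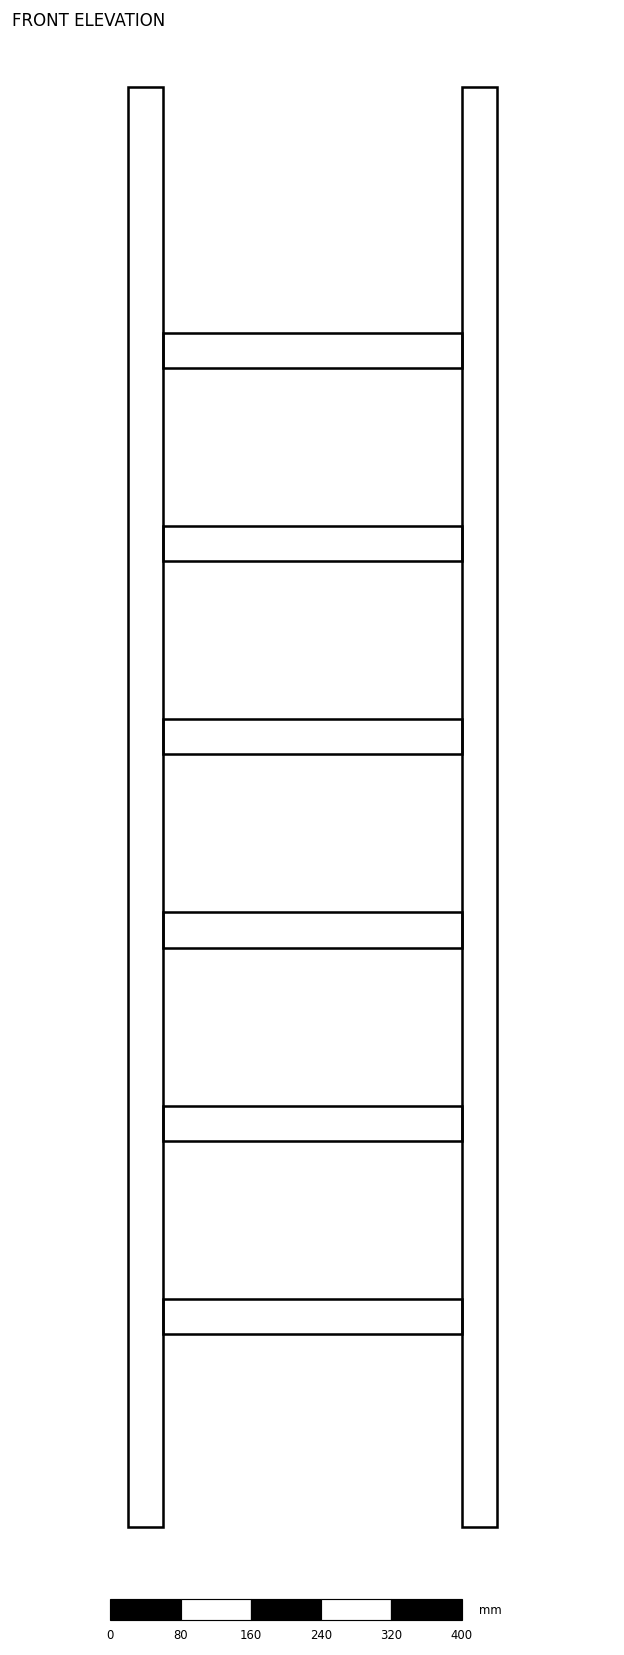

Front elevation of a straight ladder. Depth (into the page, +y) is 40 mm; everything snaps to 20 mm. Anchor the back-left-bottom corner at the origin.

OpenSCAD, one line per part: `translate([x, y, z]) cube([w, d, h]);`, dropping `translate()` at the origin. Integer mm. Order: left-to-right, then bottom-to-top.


cube([40, 40, 1640]);
translate([40, 0, 220]) cube([340, 40, 40]);
translate([40, 0, 440]) cube([340, 40, 40]);
translate([40, 0, 660]) cube([340, 40, 40]);
translate([40, 0, 880]) cube([340, 40, 40]);
translate([40, 0, 1100]) cube([340, 40, 40]);
translate([40, 0, 1320]) cube([340, 40, 40]);
translate([380, 0, 0]) cube([40, 40, 1640]);


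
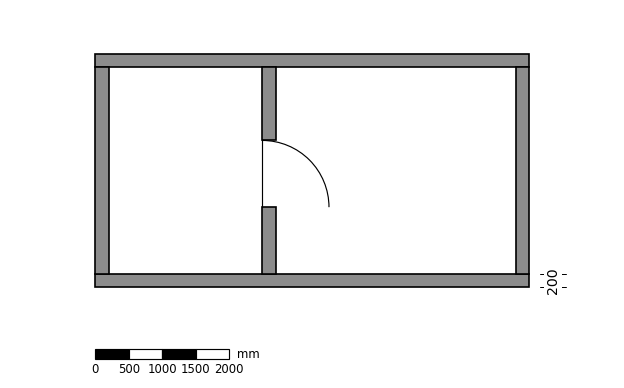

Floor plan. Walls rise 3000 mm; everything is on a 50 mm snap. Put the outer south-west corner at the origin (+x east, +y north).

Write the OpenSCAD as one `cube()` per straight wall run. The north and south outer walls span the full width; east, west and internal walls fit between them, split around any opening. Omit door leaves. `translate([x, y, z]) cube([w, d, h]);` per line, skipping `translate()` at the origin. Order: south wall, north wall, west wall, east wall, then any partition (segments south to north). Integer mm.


cube([6500, 200, 3000]);
translate([0, 3300, 0]) cube([6500, 200, 3000]);
translate([0, 200, 0]) cube([200, 3100, 3000]);
translate([6300, 200, 0]) cube([200, 3100, 3000]);
translate([2500, 200, 0]) cube([200, 1000, 3000]);
translate([2500, 2200, 0]) cube([200, 1100, 3000]);
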